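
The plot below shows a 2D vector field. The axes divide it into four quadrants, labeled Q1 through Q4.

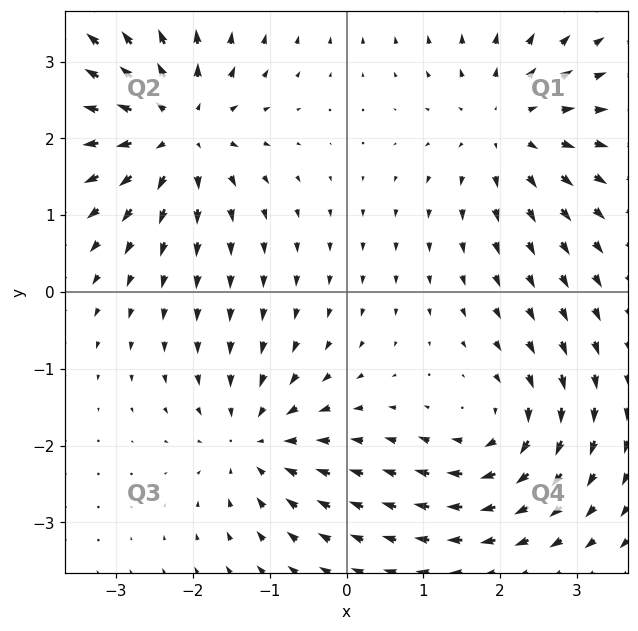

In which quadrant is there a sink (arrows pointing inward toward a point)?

Q3

The sink sits at approximately (-1.2, -1.9), which lies in quadrant Q3. The divergence there is about -4, negative as expected for a sink.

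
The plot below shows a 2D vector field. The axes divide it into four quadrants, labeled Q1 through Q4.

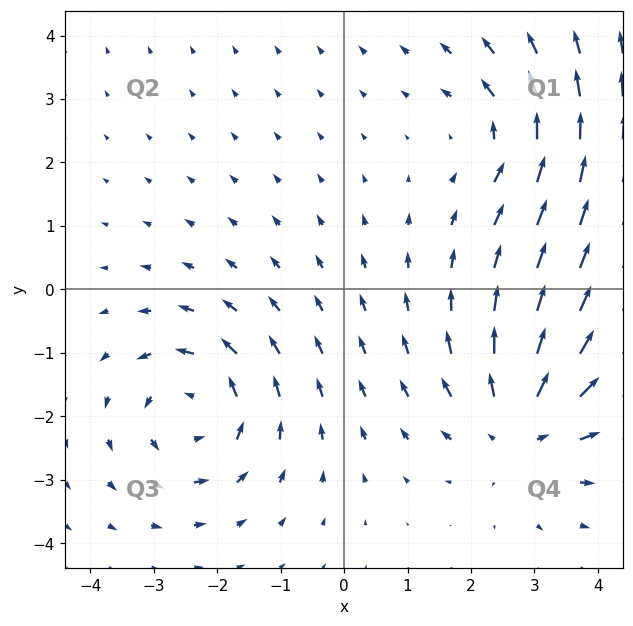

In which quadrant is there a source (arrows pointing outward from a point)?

The source sits at approximately (2.8, -2.2), which lies in quadrant Q4. The divergence there is about +4, positive as expected for a source.

Q4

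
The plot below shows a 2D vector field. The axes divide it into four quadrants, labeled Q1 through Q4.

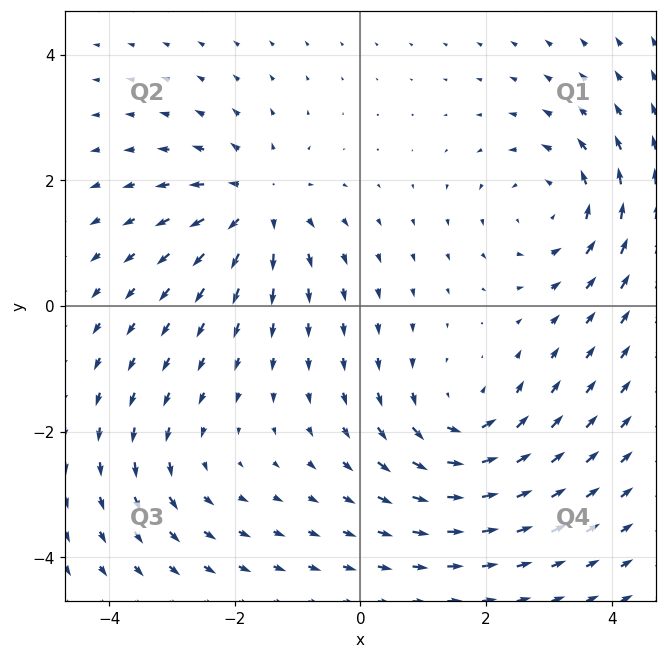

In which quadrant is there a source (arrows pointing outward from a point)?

Q2

The source sits at approximately (-1.6, 1.6), which lies in quadrant Q2. The divergence there is about +4, positive as expected for a source.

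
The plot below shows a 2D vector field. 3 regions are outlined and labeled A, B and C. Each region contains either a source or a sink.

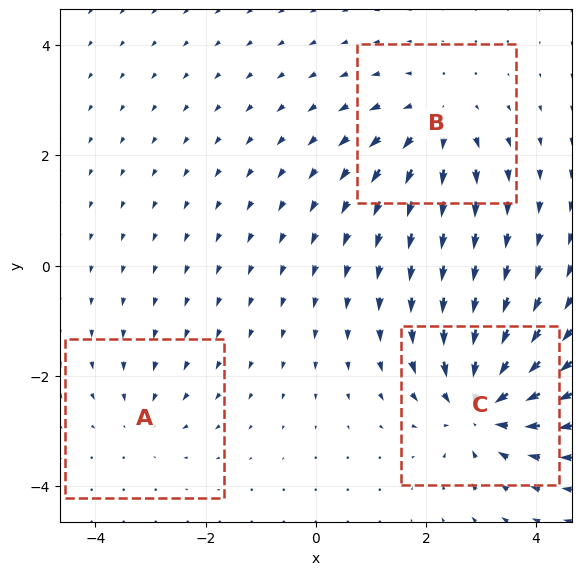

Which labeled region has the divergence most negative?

C

Divergence at each region's feature centre — A: about -2, B: about +3, C: about -5. Region C is most negative.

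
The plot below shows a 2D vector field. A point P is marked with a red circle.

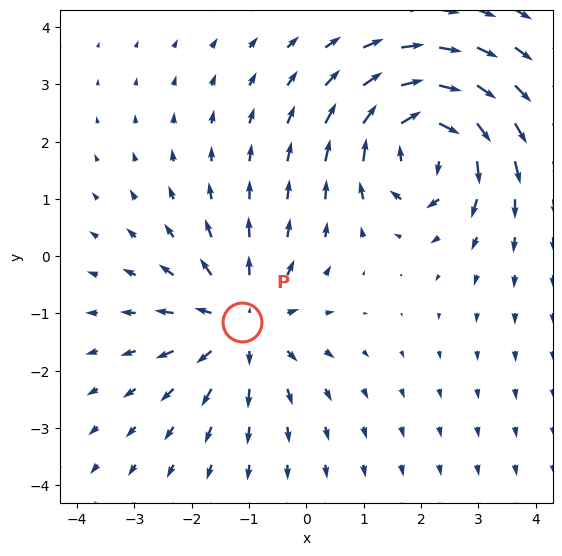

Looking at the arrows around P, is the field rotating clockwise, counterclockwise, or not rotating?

not rotating

Near P at (-1.1, -1.2) the arrows show no circulation. The curl there is ≈0.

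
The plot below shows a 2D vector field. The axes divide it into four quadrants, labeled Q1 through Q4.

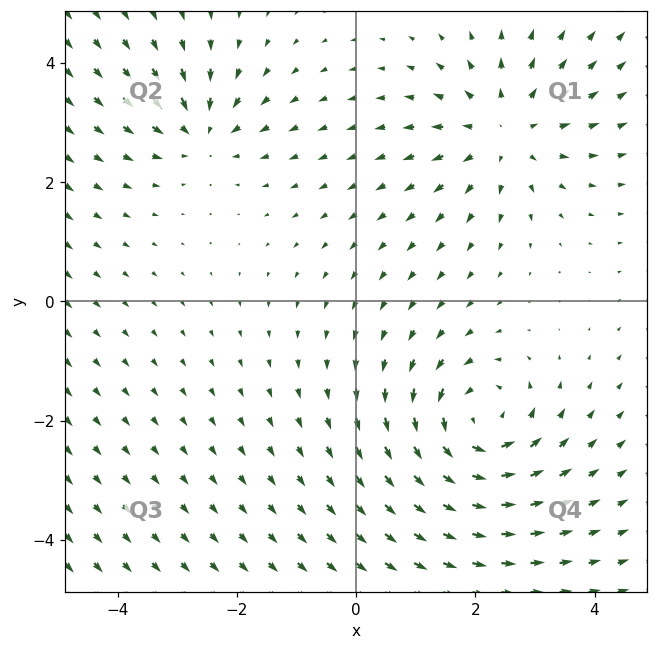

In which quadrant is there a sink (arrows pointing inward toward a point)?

Q2

The sink sits at approximately (-2.6, 2.8), which lies in quadrant Q2. The divergence there is about -4, negative as expected for a sink.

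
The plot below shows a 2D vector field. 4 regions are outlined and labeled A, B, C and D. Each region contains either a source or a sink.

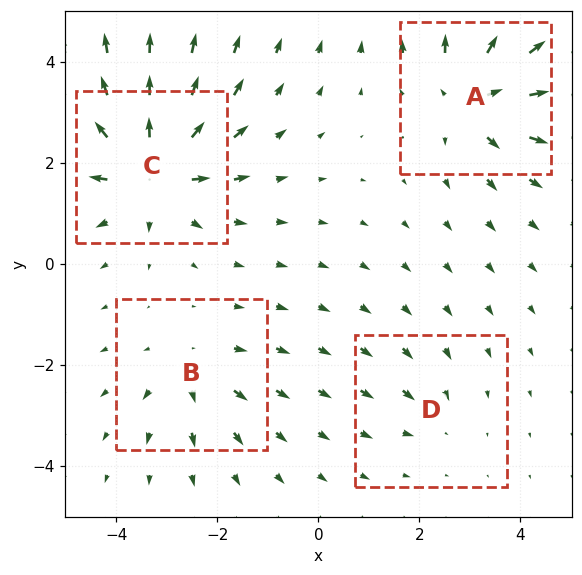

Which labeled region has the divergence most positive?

C

Divergence at each region's feature centre — A: about +6, B: about +4, C: about +7, D: about -2. Region C is most positive.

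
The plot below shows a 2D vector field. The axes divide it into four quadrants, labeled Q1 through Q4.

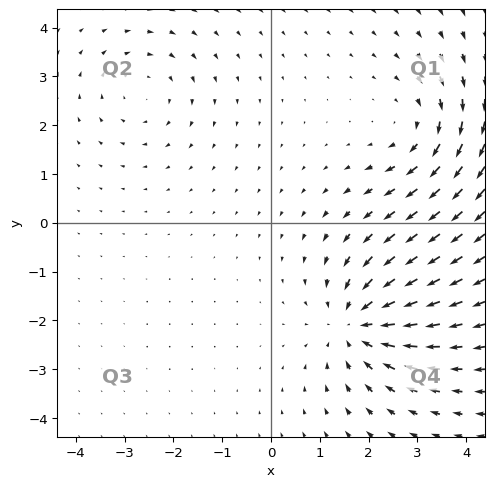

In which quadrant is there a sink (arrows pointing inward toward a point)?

The sink sits at approximately (1.8, -2.1), which lies in quadrant Q4. The divergence there is about -4, negative as expected for a sink.

Q4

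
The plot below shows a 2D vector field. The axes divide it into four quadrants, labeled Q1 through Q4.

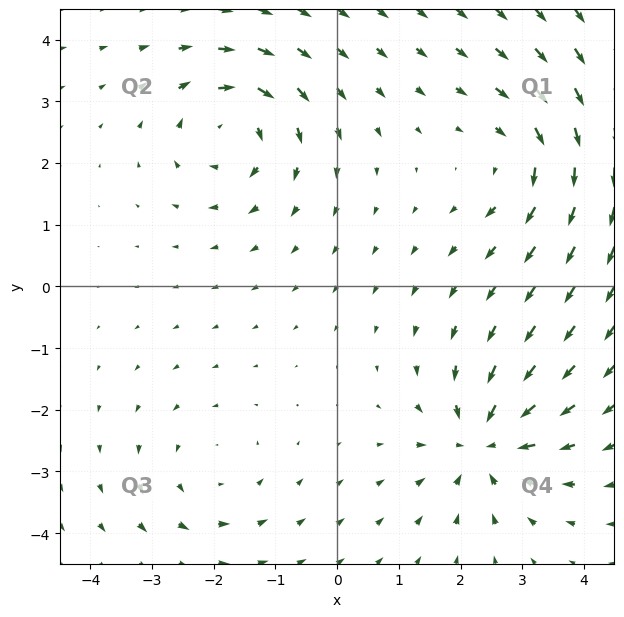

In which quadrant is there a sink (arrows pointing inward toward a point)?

The sink sits at approximately (2.4, -2.5), which lies in quadrant Q4. The divergence there is about -6, negative as expected for a sink.

Q4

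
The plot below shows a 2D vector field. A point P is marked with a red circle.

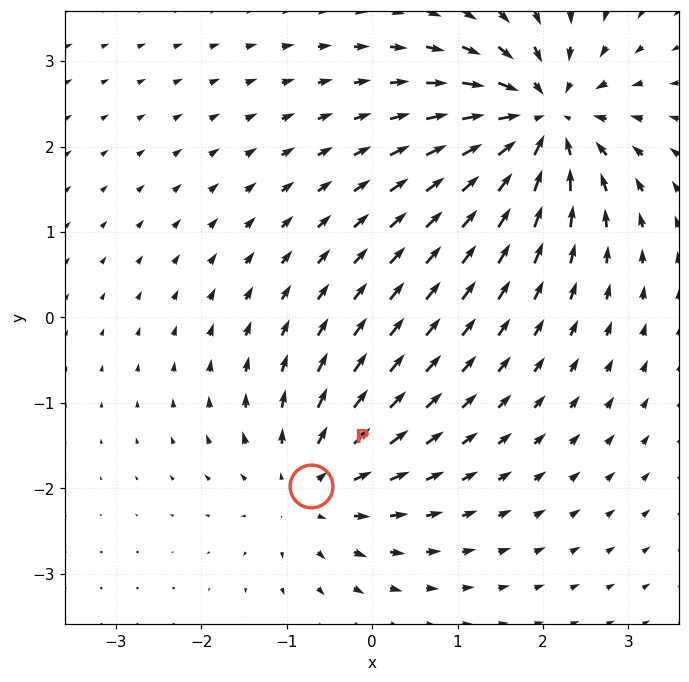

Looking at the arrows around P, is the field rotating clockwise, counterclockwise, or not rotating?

Near P at (-0.7, -2.0) the arrows show no circulation. The curl there is ≈0.

not rotating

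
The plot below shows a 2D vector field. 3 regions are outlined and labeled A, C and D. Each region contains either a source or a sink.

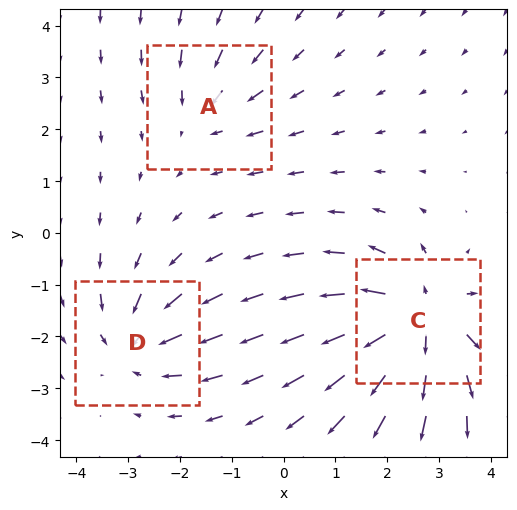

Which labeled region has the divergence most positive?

C

Divergence at each region's feature centre — A: about -2, C: about +5, D: about -3. Region C is most positive.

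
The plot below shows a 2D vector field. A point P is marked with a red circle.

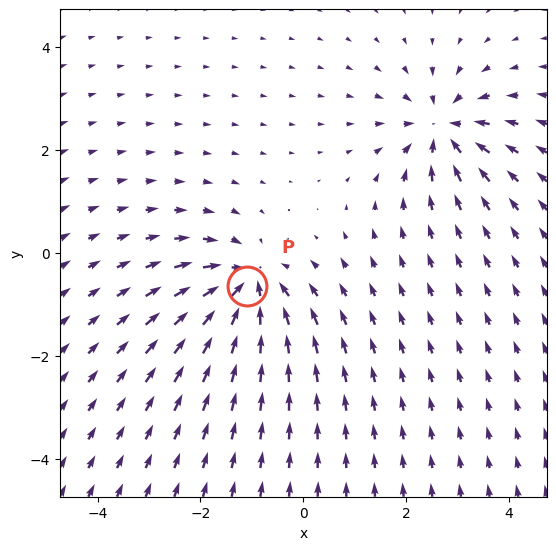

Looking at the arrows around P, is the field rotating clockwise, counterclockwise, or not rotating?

not rotating

Near P at (-1.1, -0.6) the arrows show no circulation. The curl there is ≈0.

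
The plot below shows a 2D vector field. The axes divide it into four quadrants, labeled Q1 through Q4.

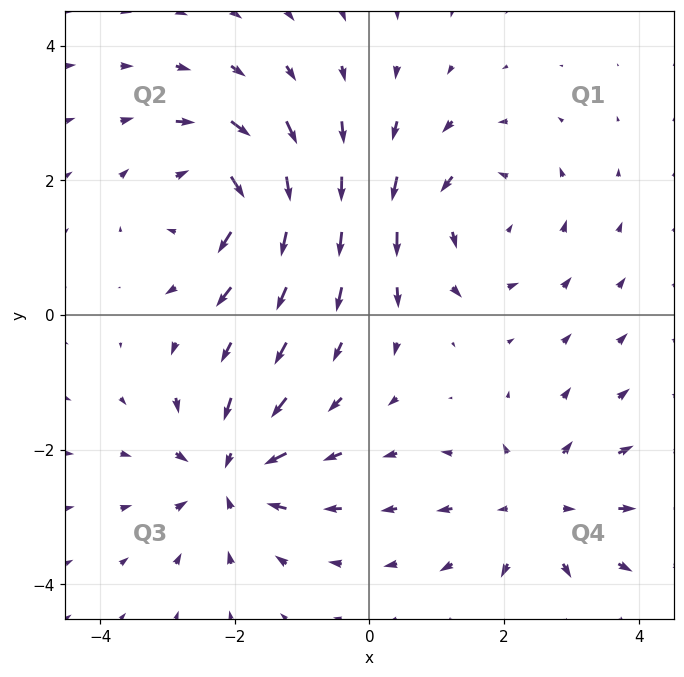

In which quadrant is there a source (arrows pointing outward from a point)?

The source sits at approximately (2.5, -2.9), which lies in quadrant Q4. The divergence there is about +4, positive as expected for a source.

Q4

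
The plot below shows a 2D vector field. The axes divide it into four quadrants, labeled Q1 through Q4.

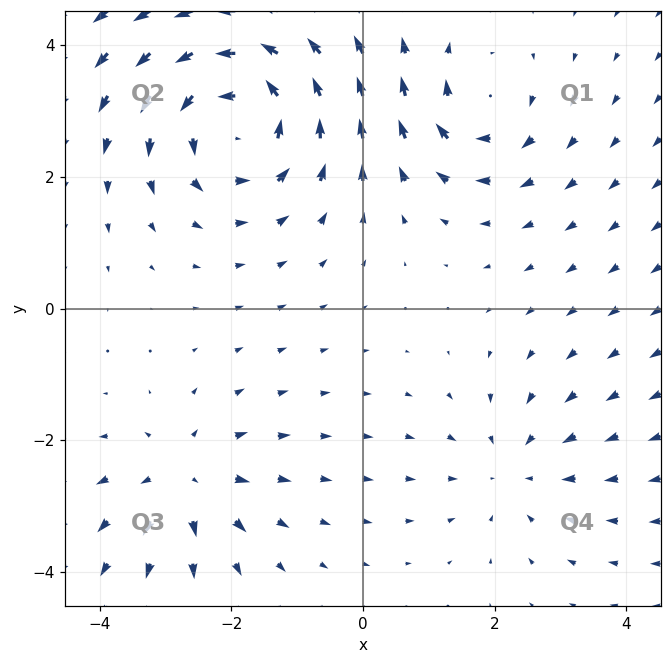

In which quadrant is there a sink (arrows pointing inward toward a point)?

The sink sits at approximately (2.3, -2.4), which lies in quadrant Q4. The divergence there is about -2, negative as expected for a sink.

Q4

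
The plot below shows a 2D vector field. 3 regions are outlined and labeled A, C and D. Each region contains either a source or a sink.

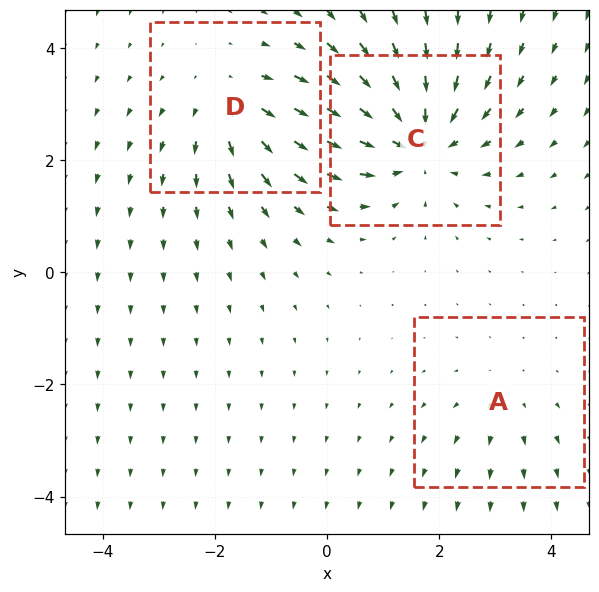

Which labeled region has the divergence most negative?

Divergence at each region's feature centre — A: about +2, C: about -4, D: about +3. Region C is most negative.

C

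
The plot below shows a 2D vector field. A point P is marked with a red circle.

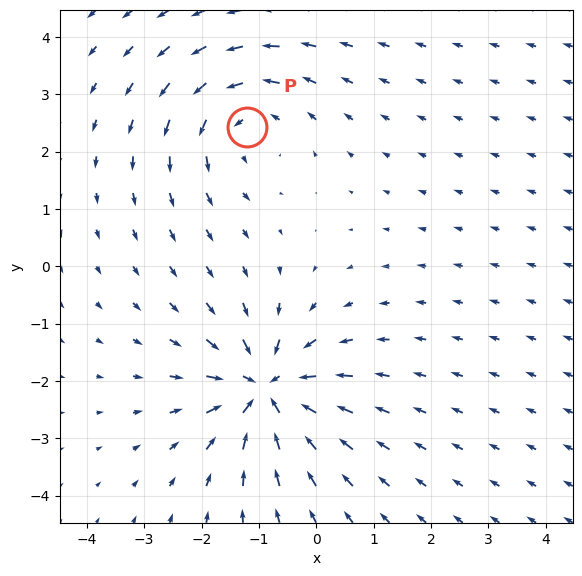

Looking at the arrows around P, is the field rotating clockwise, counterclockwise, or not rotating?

counterclockwise

Near P at (-1.2, 2.4) the arrows circulate counterclockwise. The curl (z-component) there is about +4; positive curl means counterclockwise rotation.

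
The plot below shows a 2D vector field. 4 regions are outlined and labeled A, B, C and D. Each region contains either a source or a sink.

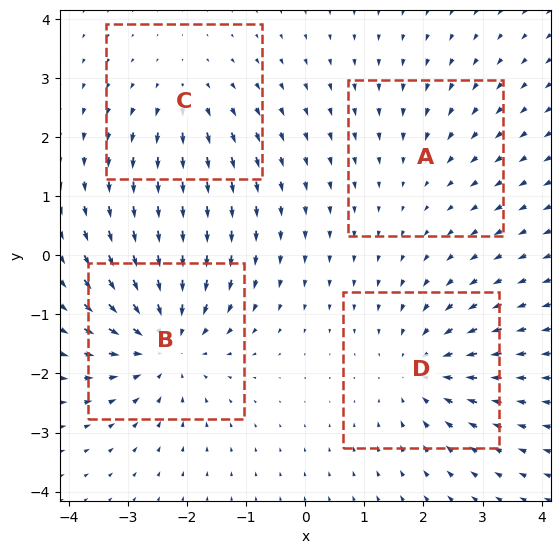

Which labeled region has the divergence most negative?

B

Divergence at each region's feature centre — A: about -2, B: about -6, C: about +3, D: about -4. Region B is most negative.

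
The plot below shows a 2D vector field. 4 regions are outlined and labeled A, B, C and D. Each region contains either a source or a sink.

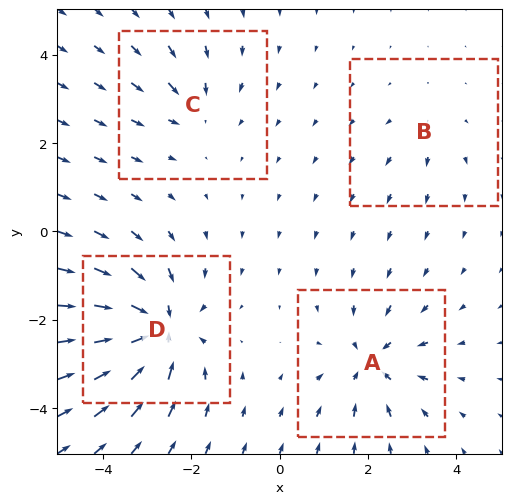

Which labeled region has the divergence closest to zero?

Divergence at each region's feature centre — A: about -5, B: about +2, C: about -3, D: about -8. Region B is closest to zero.

B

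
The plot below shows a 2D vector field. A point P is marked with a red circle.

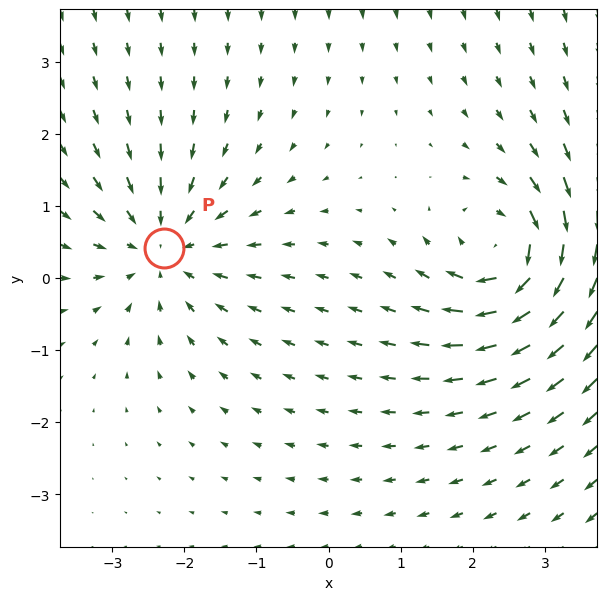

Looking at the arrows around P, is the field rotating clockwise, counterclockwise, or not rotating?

Near P at (-2.3, 0.4) the arrows show no circulation. The curl there is ≈0.

not rotating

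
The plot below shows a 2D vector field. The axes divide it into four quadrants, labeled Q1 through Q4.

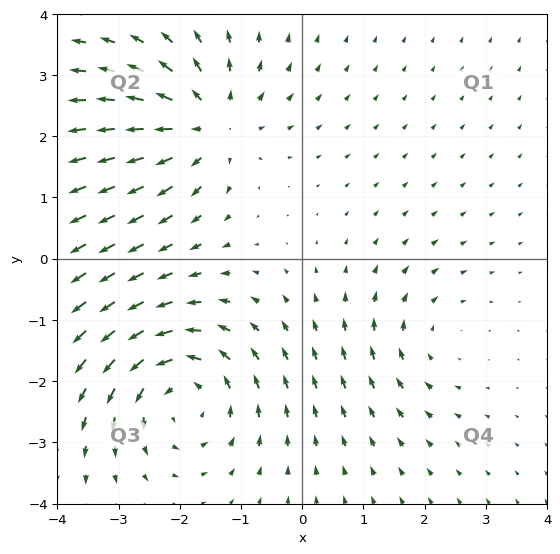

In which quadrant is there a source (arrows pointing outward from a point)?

Q2

The source sits at approximately (-1.5, 2.2), which lies in quadrant Q2. The divergence there is about +4, positive as expected for a source.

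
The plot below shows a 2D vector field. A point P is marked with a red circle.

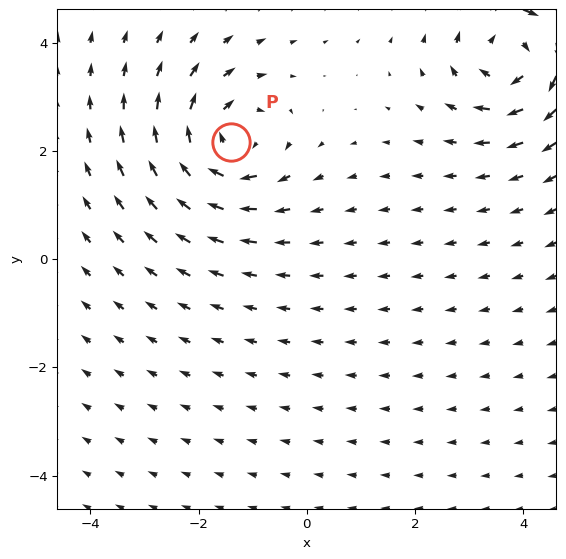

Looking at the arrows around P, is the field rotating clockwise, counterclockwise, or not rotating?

Near P at (-1.4, 2.2) the arrows circulate clockwise. The curl (z-component) there is about -5; negative curl means clockwise rotation.

clockwise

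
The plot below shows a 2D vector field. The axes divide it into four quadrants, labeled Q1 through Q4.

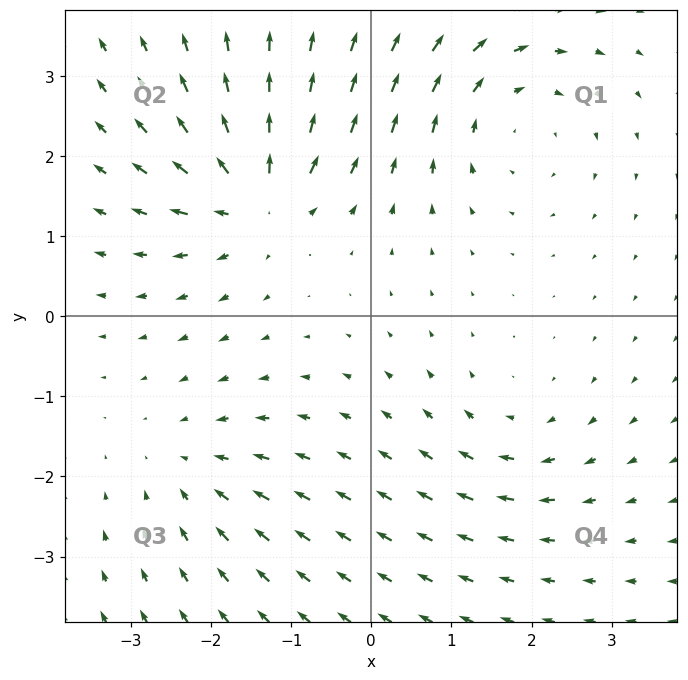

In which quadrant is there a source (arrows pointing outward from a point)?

Q2

The source sits at approximately (-1.4, 1.5), which lies in quadrant Q2. The divergence there is about +6, positive as expected for a source.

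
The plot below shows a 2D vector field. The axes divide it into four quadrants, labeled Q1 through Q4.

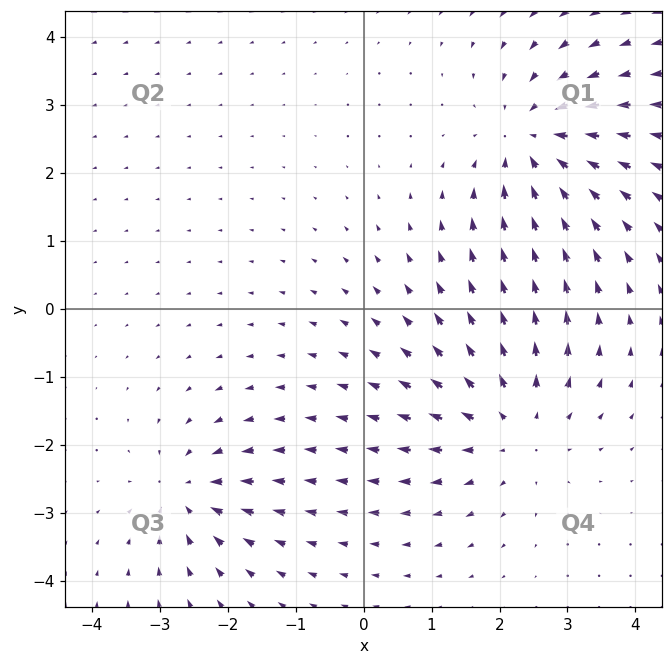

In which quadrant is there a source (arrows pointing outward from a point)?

The source sits at approximately (2.2, -1.7), which lies in quadrant Q4. The divergence there is about +4, positive as expected for a source.

Q4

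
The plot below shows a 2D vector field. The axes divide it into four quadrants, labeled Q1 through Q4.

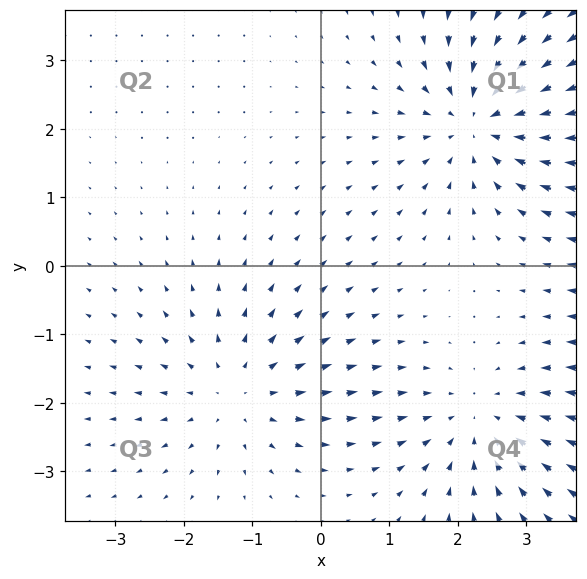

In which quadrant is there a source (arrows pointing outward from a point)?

The source sits at approximately (-1.2, -1.8), which lies in quadrant Q3. The divergence there is about +4, positive as expected for a source.

Q3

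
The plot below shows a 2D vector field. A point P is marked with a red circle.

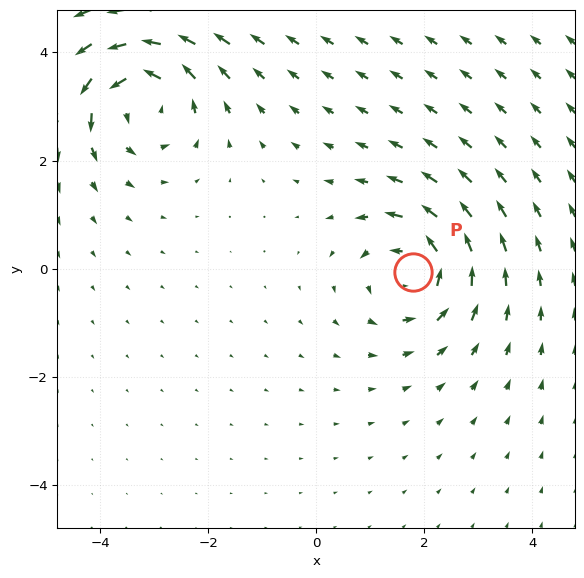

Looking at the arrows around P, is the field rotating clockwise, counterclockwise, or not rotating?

Near P at (1.8, -0.1) the arrows circulate counterclockwise. The curl (z-component) there is about +4; positive curl means counterclockwise rotation.

counterclockwise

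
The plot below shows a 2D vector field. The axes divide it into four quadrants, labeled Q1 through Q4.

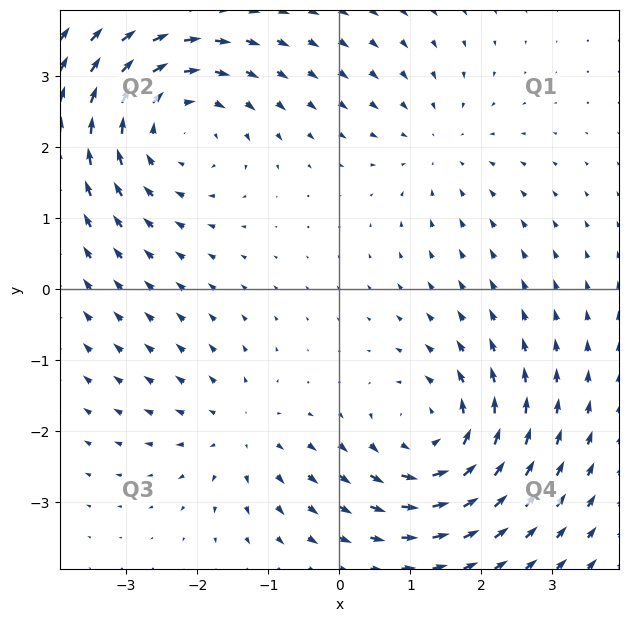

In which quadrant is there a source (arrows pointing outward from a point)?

The source sits at approximately (-1.4, -2.0), which lies in quadrant Q3. The divergence there is about +3, positive as expected for a source.

Q3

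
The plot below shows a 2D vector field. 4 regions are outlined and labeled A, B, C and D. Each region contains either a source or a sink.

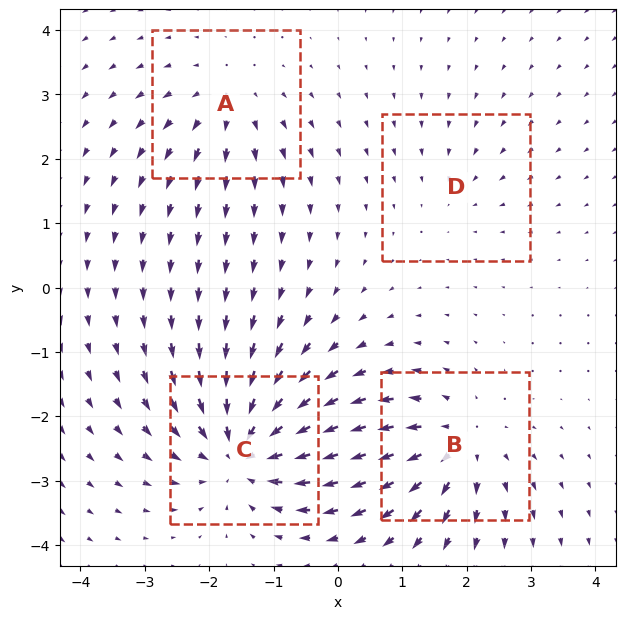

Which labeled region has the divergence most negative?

Divergence at each region's feature centre — A: about +4, B: about +5, C: about -7, D: about -2. Region C is most negative.

C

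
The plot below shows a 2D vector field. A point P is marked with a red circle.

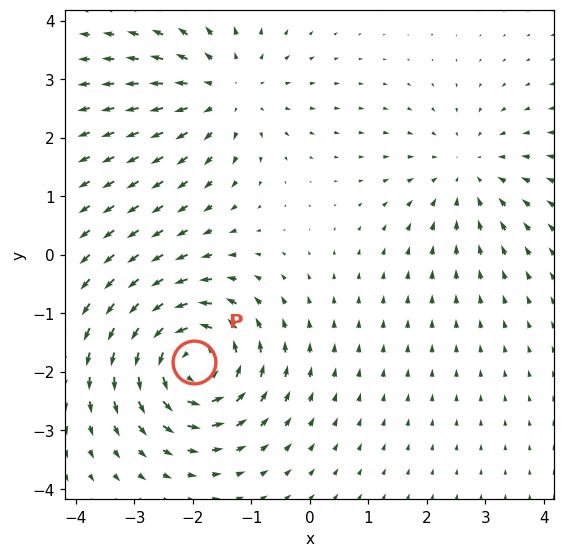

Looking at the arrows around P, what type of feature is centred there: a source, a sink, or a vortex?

vortex

At P (-2.0, -1.8) the arrows circulate counterclockwise. Divergence ≈0, curl about +5 — near-zero divergence with nonzero curl is a vortex.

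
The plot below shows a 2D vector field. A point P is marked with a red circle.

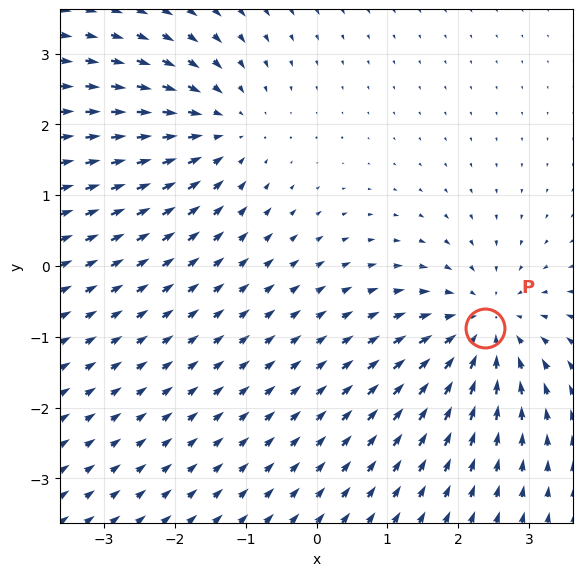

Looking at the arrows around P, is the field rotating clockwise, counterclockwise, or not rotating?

Near P at (2.4, -0.9) the arrows show no circulation. The curl there is ≈0.

not rotating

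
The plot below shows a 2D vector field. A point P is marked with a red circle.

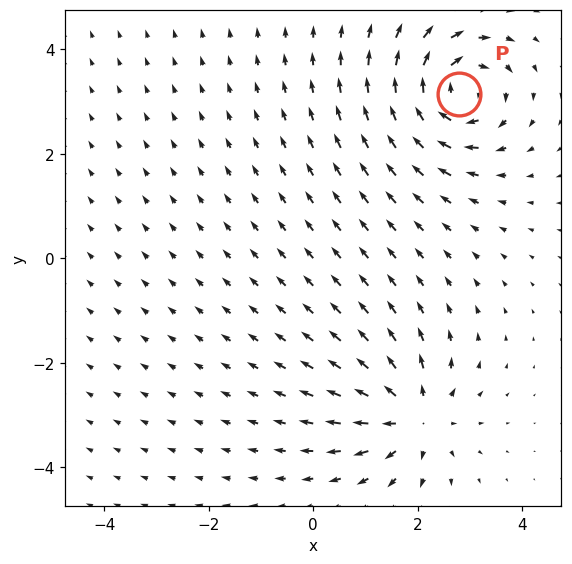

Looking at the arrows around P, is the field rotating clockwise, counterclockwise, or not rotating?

Near P at (2.8, 3.1) the arrows circulate clockwise. The curl (z-component) there is about -6; negative curl means clockwise rotation.

clockwise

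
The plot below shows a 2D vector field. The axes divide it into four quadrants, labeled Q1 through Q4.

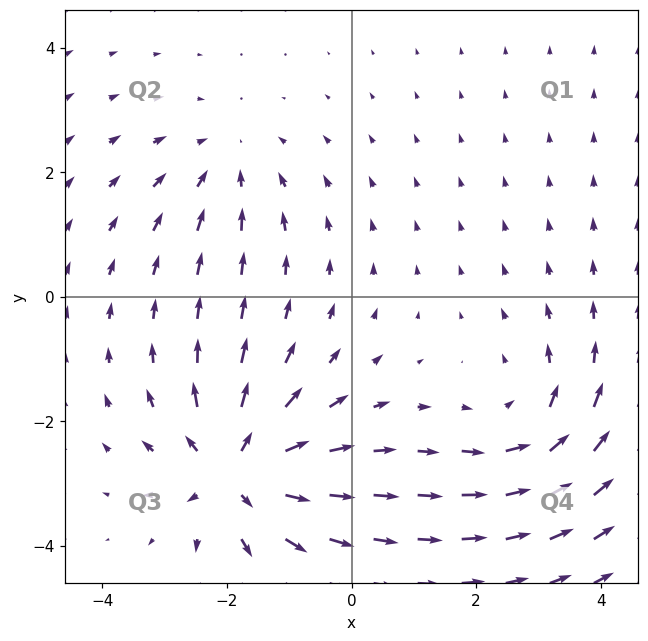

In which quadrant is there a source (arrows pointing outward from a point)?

The source sits at approximately (-1.8, -2.8), which lies in quadrant Q3. The divergence there is about +5, positive as expected for a source.

Q3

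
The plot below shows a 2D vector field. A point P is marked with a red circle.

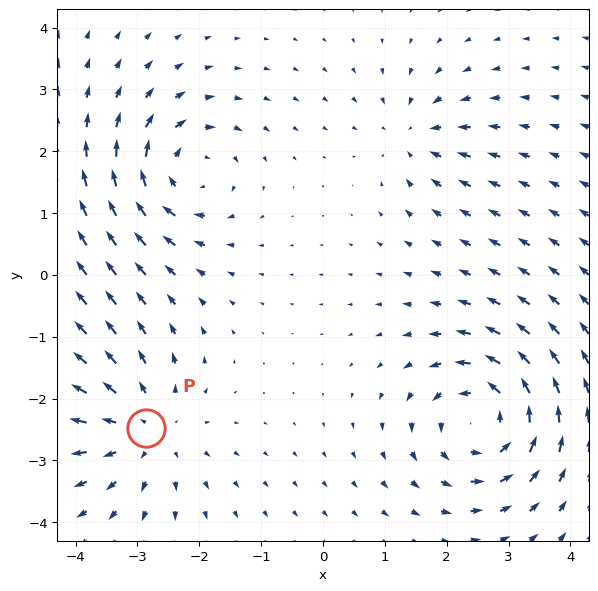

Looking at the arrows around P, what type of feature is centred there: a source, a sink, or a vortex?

At P (-2.9, -2.5) the arrows spread outward. Divergence about +4, curl ≈0 — positive divergence with near-zero curl is a source.

source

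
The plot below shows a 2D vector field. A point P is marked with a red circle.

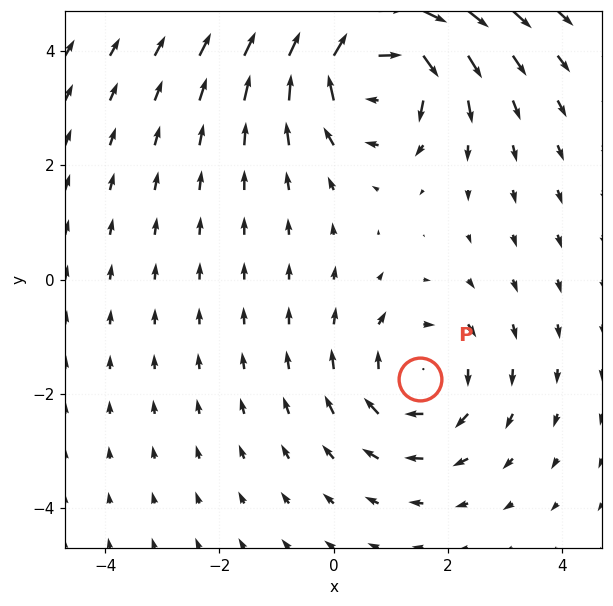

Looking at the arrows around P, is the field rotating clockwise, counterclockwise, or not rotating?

Near P at (1.5, -1.7) the arrows circulate clockwise. The curl (z-component) there is about -3; negative curl means clockwise rotation.

clockwise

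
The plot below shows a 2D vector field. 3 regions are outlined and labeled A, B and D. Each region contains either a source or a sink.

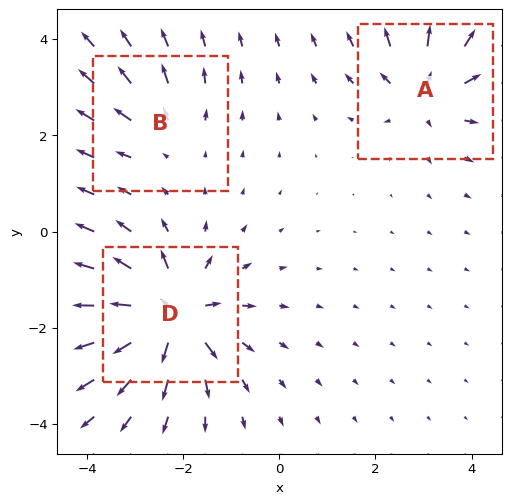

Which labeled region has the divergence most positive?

Divergence at each region's feature centre — A: about +4, B: about +3, D: about +7. Region D is most positive.

D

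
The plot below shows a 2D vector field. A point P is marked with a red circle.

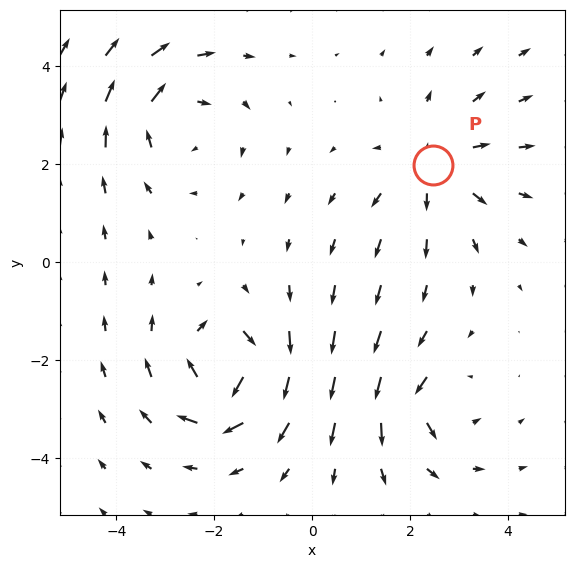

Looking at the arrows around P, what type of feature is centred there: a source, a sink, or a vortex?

At P (2.5, 2.0) the arrows spread outward. Divergence about +3, curl ≈0 — positive divergence with near-zero curl is a source.

source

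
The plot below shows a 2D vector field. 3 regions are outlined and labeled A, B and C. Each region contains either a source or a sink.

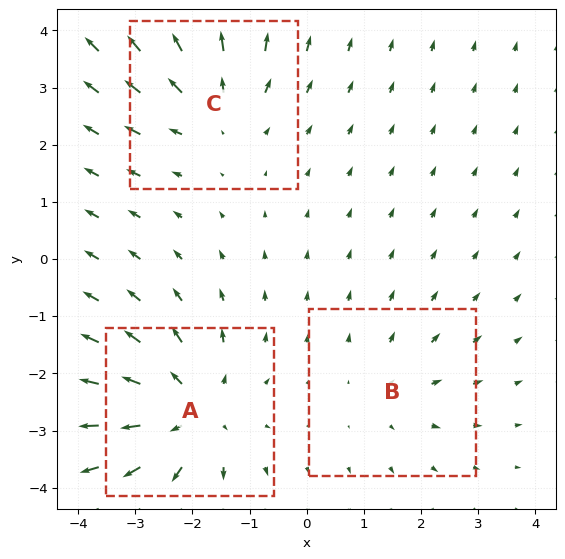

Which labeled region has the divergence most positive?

A

Divergence at each region's feature centre — A: about +4, B: about +2, C: about +3. Region A is most positive.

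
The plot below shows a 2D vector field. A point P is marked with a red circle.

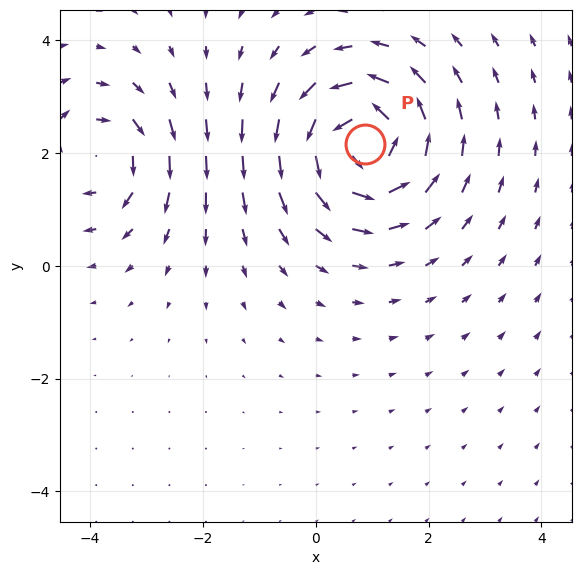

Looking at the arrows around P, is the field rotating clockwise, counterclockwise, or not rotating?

counterclockwise

Near P at (0.9, 2.1) the arrows circulate counterclockwise. The curl (z-component) there is about +6; positive curl means counterclockwise rotation.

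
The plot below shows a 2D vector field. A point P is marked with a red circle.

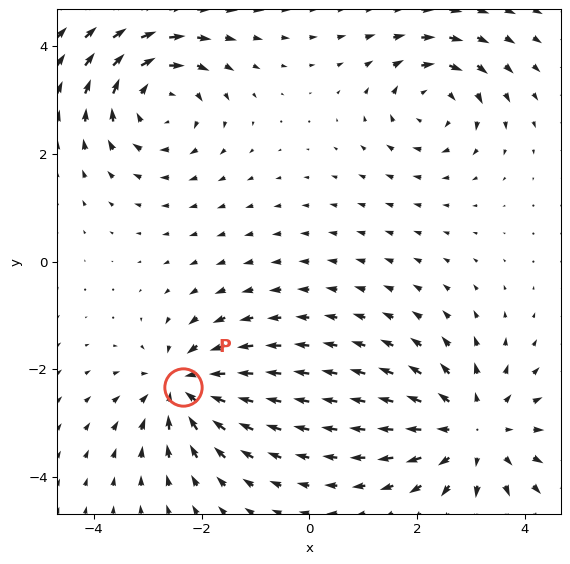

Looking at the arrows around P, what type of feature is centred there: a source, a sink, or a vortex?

sink

At P (-2.3, -2.3) the arrows converge inward. Divergence about -5, curl ≈0 — negative divergence with near-zero curl is a sink.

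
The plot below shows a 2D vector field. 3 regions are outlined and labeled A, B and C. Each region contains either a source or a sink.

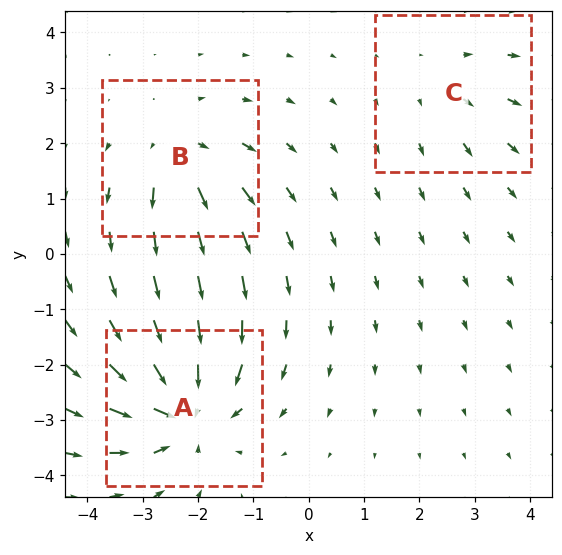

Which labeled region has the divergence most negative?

A

Divergence at each region's feature centre — A: about -5, B: about +4, C: about +2. Region A is most negative.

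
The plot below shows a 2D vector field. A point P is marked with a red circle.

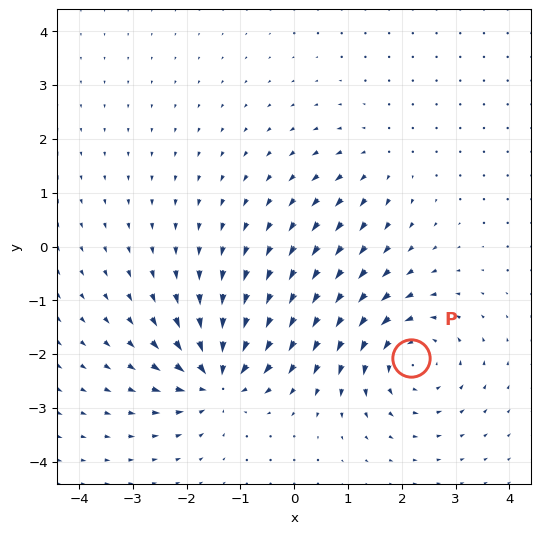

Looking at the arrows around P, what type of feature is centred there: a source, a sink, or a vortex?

vortex

At P (2.2, -2.1) the arrows circulate counterclockwise. Divergence ≈0, curl about +5 — near-zero divergence with nonzero curl is a vortex.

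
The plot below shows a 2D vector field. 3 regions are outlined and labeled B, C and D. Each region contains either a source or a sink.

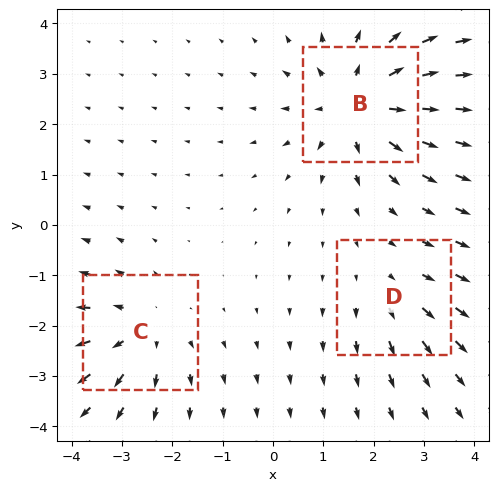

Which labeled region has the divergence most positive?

Divergence at each region's feature centre — B: about +4, C: about +3, D: about +2. Region B is most positive.

B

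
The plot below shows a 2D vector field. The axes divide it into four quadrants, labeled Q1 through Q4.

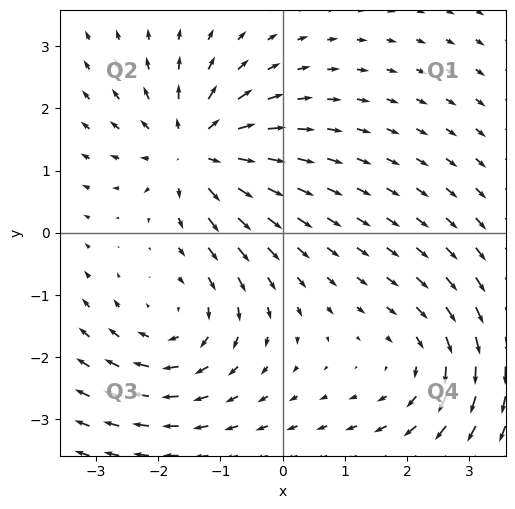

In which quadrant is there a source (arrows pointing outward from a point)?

Q2

The source sits at approximately (-1.4, 1.3), which lies in quadrant Q2. The divergence there is about +6, positive as expected for a source.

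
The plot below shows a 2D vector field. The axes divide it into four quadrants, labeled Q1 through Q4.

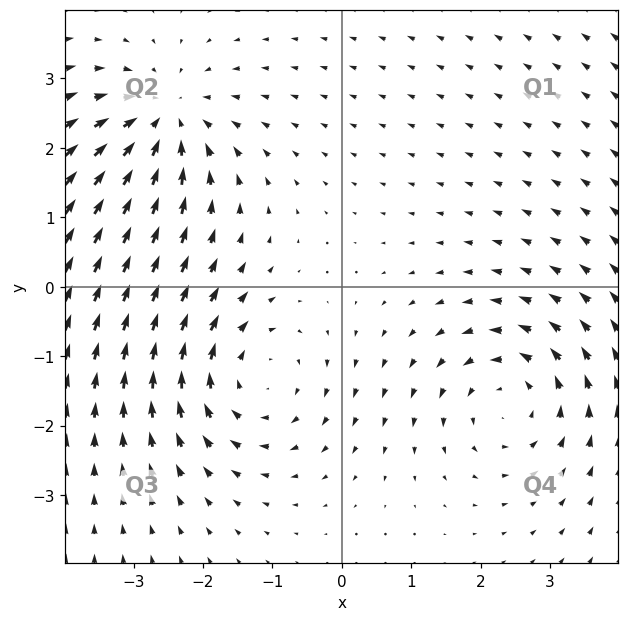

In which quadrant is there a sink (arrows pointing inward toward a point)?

Q2

The sink sits at approximately (-2.6, 2.4), which lies in quadrant Q2. The divergence there is about -5, negative as expected for a sink.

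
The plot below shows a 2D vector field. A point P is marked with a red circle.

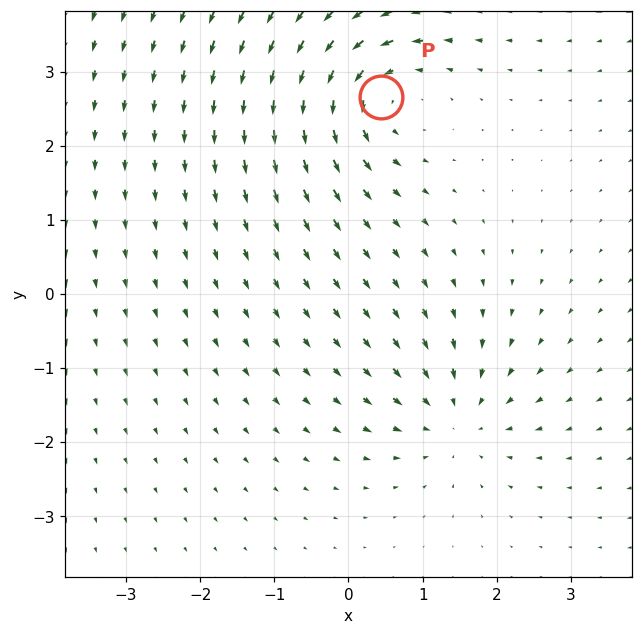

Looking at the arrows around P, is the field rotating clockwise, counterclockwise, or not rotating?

Near P at (0.4, 2.7) the arrows circulate counterclockwise. The curl (z-component) there is about +5; positive curl means counterclockwise rotation.

counterclockwise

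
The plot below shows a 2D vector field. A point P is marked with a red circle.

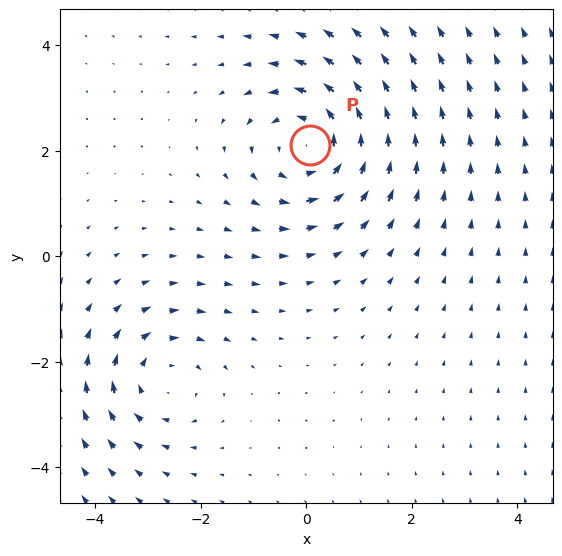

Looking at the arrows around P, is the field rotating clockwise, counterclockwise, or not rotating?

Near P at (0.1, 2.1) the arrows circulate counterclockwise. The curl (z-component) there is about +4; positive curl means counterclockwise rotation.

counterclockwise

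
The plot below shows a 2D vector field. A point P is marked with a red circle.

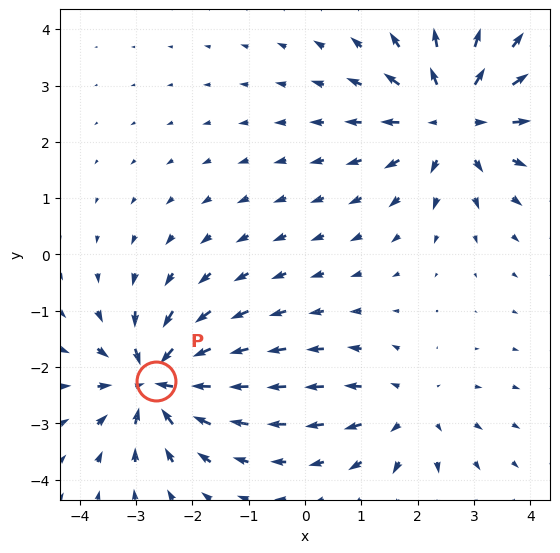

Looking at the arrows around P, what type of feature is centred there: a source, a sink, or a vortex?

sink

At P (-2.7, -2.2) the arrows converge inward. Divergence about -6, curl ≈0 — negative divergence with near-zero curl is a sink.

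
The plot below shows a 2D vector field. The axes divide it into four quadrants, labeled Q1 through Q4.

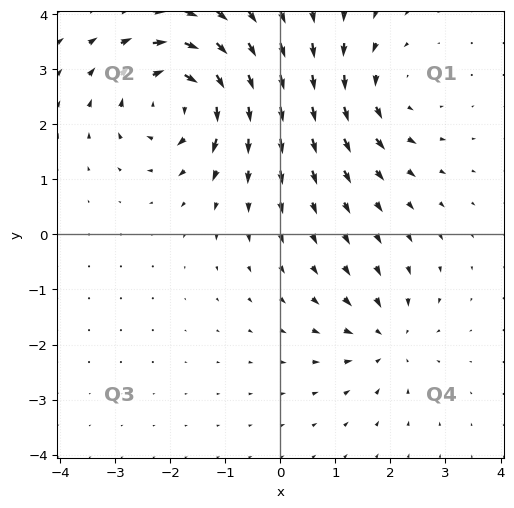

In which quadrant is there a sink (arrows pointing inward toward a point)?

The sink sits at approximately (1.9, -1.9), which lies in quadrant Q4. The divergence there is about -3, negative as expected for a sink.

Q4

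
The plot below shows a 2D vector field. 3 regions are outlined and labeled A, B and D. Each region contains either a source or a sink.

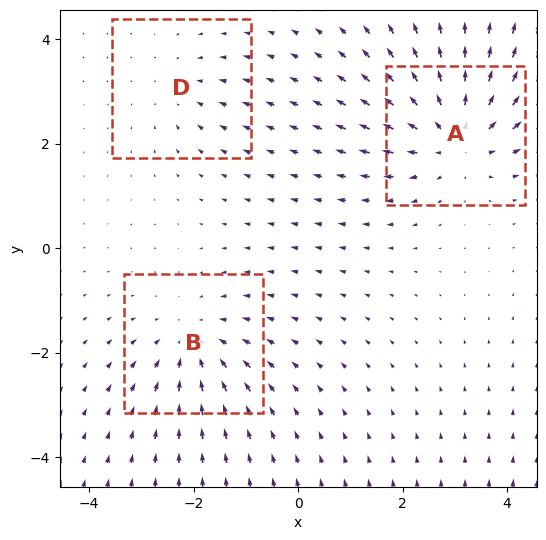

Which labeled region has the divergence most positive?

Divergence at each region's feature centre — A: about +4, B: about -3, D: about -2. Region A is most positive.

A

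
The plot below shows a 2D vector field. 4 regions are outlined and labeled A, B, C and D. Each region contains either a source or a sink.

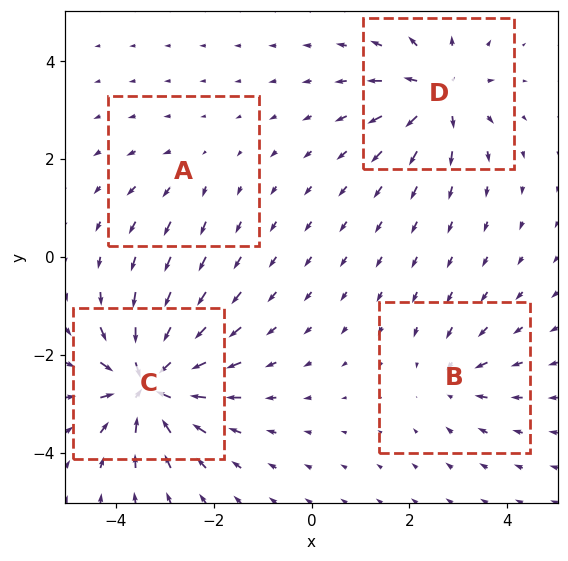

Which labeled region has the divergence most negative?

Divergence at each region's feature centre — A: about +2, B: about -4, C: about -9, D: about +6. Region C is most negative.

C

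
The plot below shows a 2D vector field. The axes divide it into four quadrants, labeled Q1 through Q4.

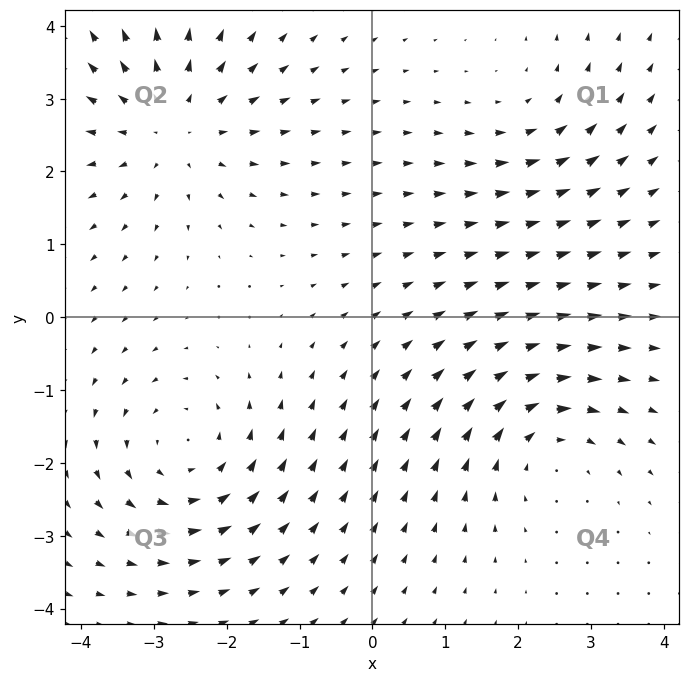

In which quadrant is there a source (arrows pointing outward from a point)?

The source sits at approximately (-2.7, 2.6), which lies in quadrant Q2. The divergence there is about +4, positive as expected for a source.

Q2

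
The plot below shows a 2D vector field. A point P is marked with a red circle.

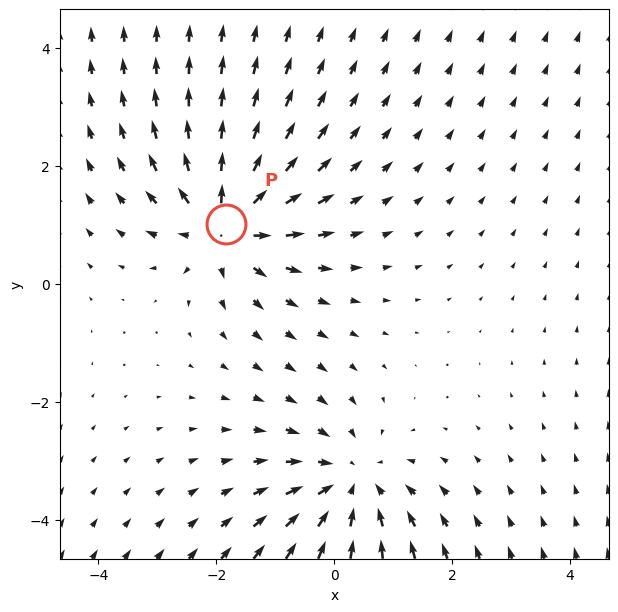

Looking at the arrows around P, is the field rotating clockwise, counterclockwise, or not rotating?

not rotating

Near P at (-1.8, 1.0) the arrows show no circulation. The curl there is ≈0.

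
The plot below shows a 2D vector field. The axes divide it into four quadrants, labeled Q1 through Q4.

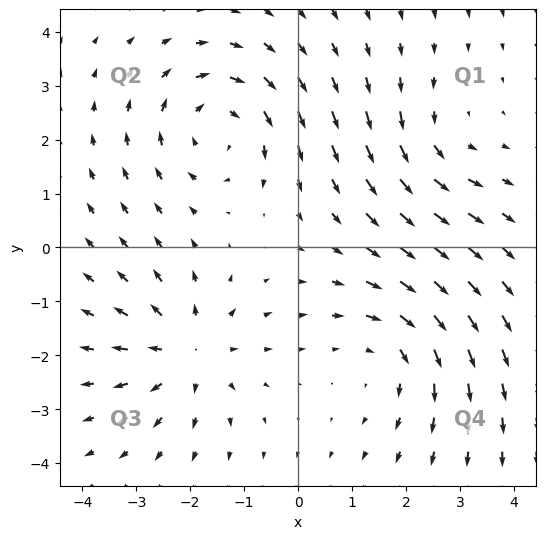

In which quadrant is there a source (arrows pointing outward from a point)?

The source sits at approximately (-2.0, -1.9), which lies in quadrant Q3. The divergence there is about +4, positive as expected for a source.

Q3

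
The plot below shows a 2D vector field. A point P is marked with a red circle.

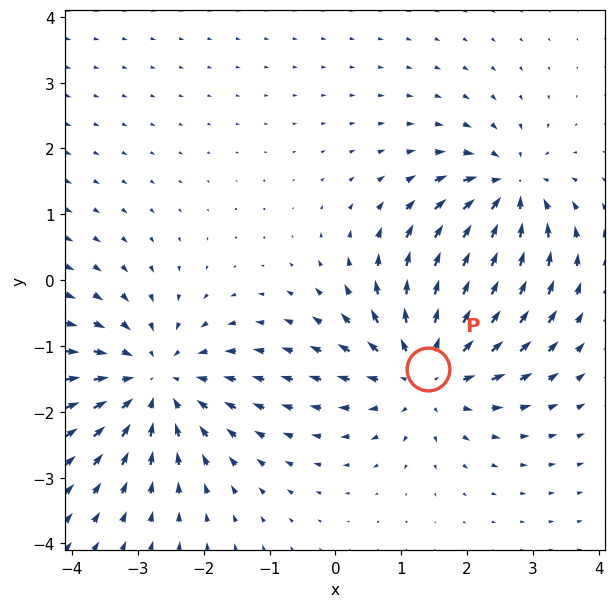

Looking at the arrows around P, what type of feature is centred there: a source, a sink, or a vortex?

source

At P (1.4, -1.3) the arrows spread outward. Divergence about +4, curl ≈0 — positive divergence with near-zero curl is a source.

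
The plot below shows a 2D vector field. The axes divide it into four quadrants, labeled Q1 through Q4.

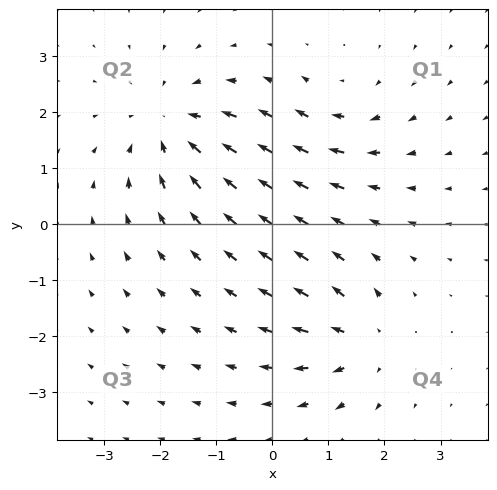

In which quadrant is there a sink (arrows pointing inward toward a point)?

The sink sits at approximately (-1.8, 1.7), which lies in quadrant Q2. The divergence there is about -4, negative as expected for a sink.

Q2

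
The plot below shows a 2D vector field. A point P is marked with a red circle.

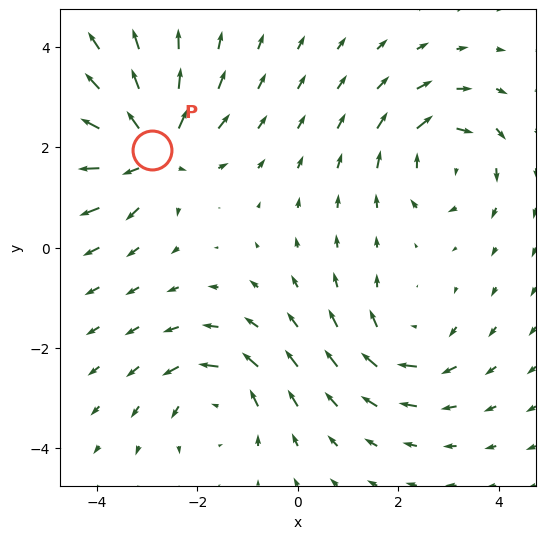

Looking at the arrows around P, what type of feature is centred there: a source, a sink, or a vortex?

source

At P (-2.9, 1.9) the arrows spread outward. Divergence about +6, curl ≈0 — positive divergence with near-zero curl is a source.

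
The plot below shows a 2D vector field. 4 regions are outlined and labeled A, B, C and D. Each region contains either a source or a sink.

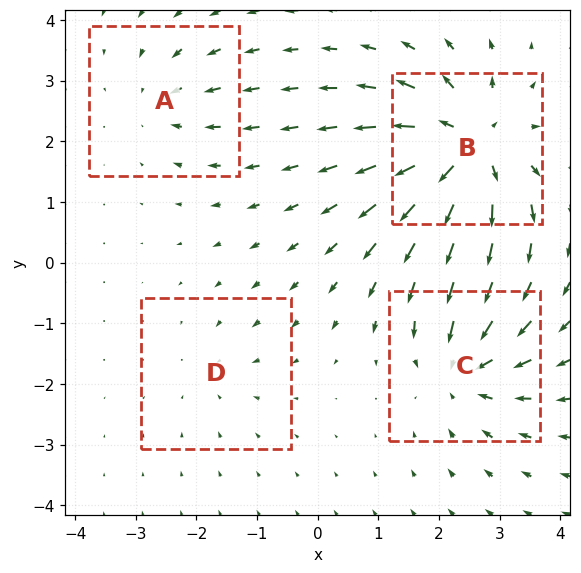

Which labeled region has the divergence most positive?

B

Divergence at each region's feature centre — A: about -3, B: about +8, C: about -6, D: about -2. Region B is most positive.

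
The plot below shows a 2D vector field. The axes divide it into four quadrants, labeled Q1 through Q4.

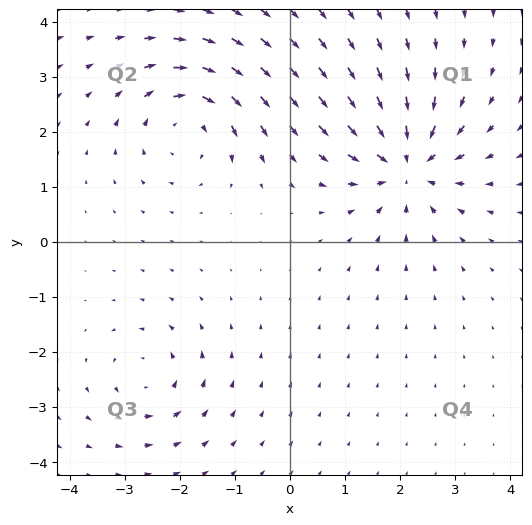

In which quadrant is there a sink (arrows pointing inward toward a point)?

Q1

The sink sits at approximately (2.1, 1.4), which lies in quadrant Q1. The divergence there is about -6, negative as expected for a sink.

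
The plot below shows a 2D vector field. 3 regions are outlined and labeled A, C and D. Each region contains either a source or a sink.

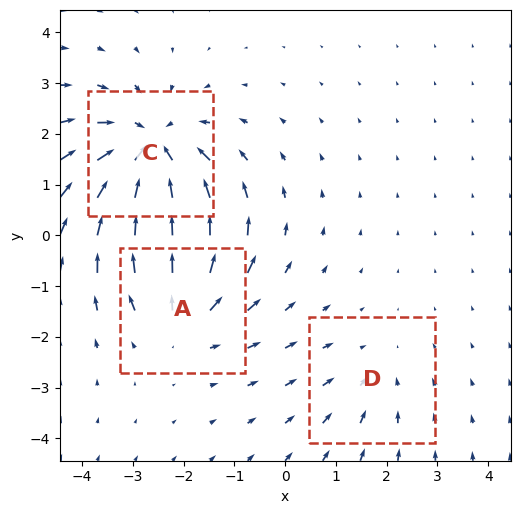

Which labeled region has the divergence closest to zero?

D

Divergence at each region's feature centre — A: about +3, C: about -5, D: about -2. Region D is closest to zero.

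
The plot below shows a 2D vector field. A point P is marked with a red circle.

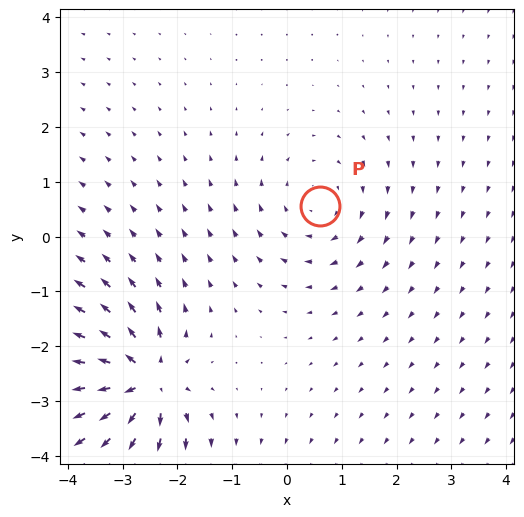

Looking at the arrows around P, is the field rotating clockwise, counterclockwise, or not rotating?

Near P at (0.6, 0.6) the arrows circulate clockwise. The curl (z-component) there is about -2; negative curl means clockwise rotation.

clockwise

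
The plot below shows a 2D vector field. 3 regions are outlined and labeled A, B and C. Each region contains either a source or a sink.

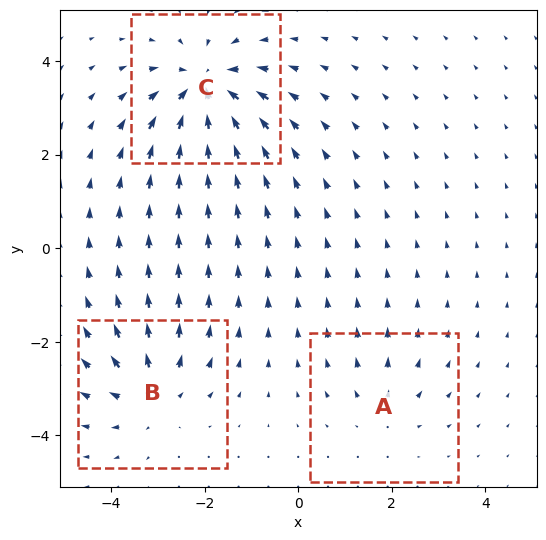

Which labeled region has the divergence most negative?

Divergence at each region's feature centre — A: about +2, B: about +3, C: about -5. Region C is most negative.

C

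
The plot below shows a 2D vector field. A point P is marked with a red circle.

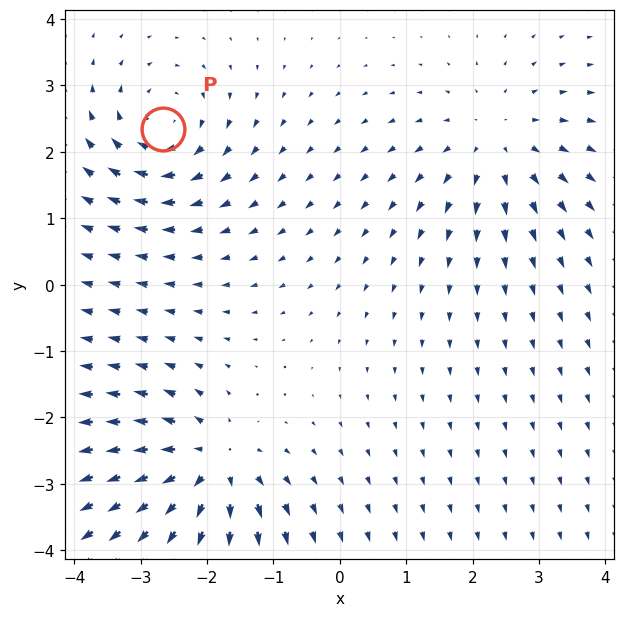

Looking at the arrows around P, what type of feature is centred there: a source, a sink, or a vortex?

vortex

At P (-2.7, 2.4) the arrows circulate clockwise. Divergence ≈0, curl about -5 — near-zero divergence with nonzero curl is a vortex.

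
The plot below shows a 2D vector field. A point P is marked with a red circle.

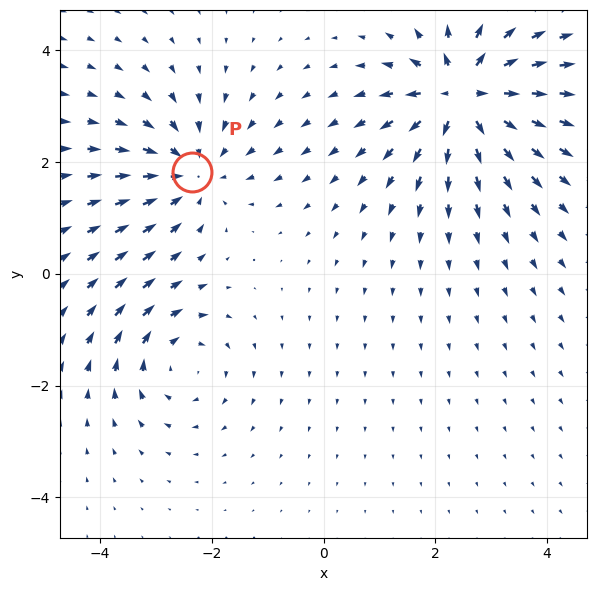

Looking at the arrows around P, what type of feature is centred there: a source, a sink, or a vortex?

At P (-2.4, 1.8) the arrows converge inward. Divergence about -4, curl ≈0 — negative divergence with near-zero curl is a sink.

sink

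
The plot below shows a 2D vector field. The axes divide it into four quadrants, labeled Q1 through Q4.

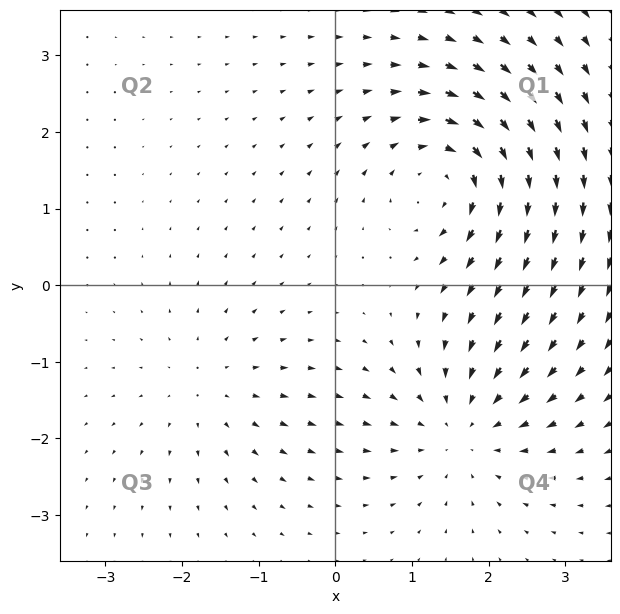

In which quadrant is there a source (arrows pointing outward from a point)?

Q3

The source sits at approximately (-1.6, -1.3), which lies in quadrant Q3. The divergence there is about +3, positive as expected for a source.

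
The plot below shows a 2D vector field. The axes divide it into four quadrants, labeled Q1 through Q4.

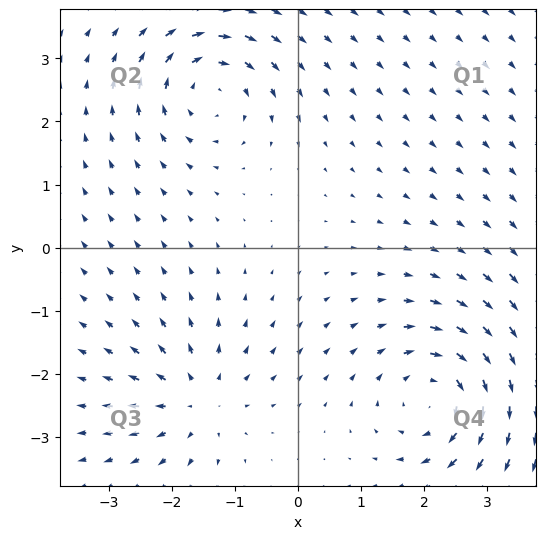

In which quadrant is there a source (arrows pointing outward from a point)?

Q3

The source sits at approximately (-1.6, -2.4), which lies in quadrant Q3. The divergence there is about +4, positive as expected for a source.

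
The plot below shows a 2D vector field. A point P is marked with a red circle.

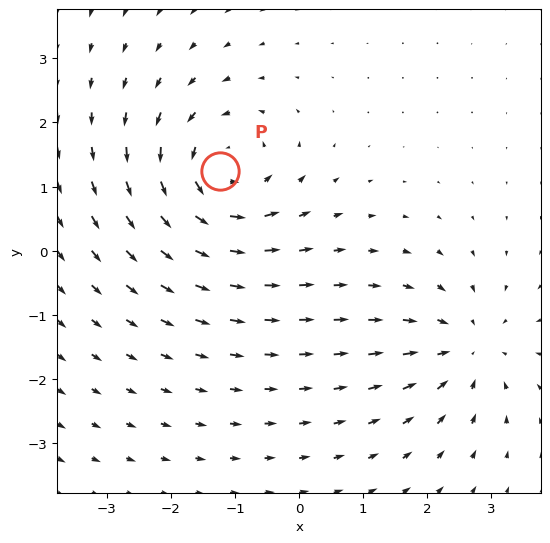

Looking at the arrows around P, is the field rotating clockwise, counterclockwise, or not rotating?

counterclockwise

Near P at (-1.2, 1.2) the arrows circulate counterclockwise. The curl (z-component) there is about +4; positive curl means counterclockwise rotation.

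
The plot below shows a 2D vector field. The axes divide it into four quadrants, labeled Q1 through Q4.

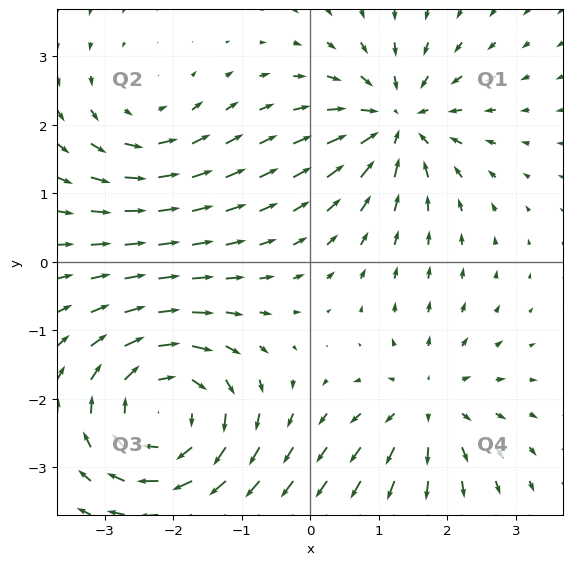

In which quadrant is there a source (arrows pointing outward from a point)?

The source sits at approximately (1.7, -2.1), which lies in quadrant Q4. The divergence there is about +3, positive as expected for a source.

Q4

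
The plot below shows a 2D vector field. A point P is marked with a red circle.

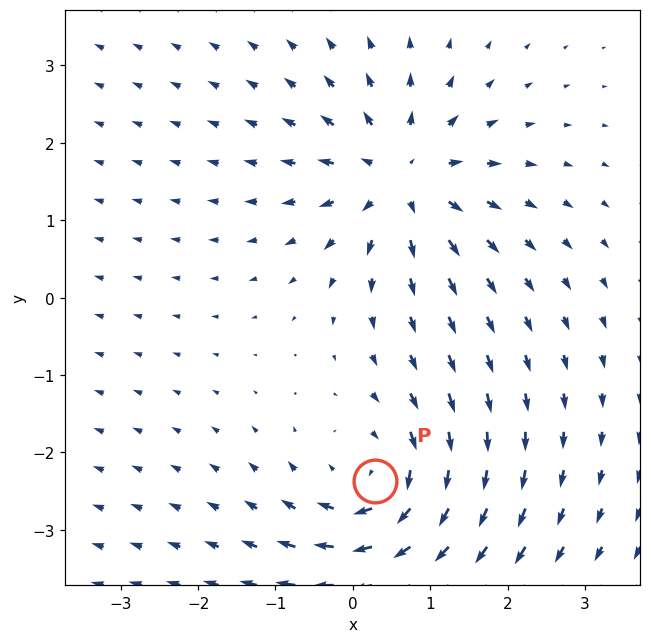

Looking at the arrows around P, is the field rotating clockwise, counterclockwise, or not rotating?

clockwise

Near P at (0.3, -2.4) the arrows circulate clockwise. The curl (z-component) there is about -4; negative curl means clockwise rotation.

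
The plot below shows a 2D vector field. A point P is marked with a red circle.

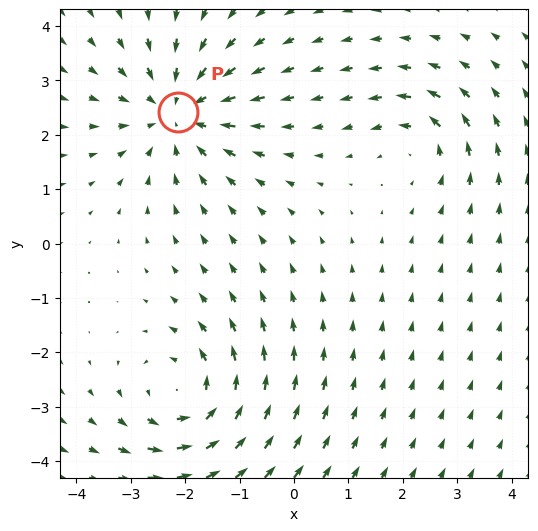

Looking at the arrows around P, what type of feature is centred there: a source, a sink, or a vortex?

At P (-2.1, 2.4) the arrows converge inward. Divergence about -4, curl ≈0 — negative divergence with near-zero curl is a sink.

sink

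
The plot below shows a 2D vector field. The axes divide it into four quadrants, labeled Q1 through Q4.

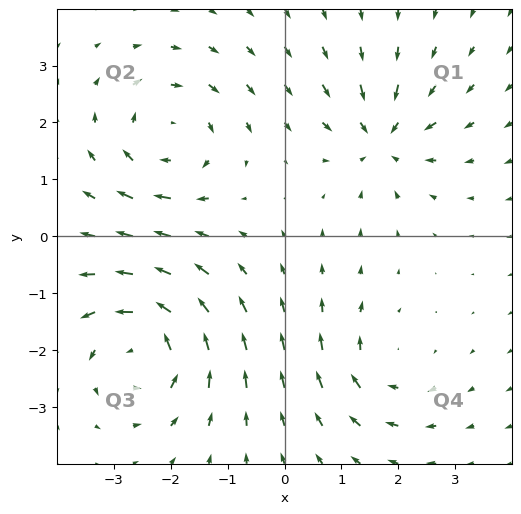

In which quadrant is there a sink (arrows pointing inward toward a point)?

Q1

The sink sits at approximately (1.7, 1.7), which lies in quadrant Q1. The divergence there is about -5, negative as expected for a sink.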